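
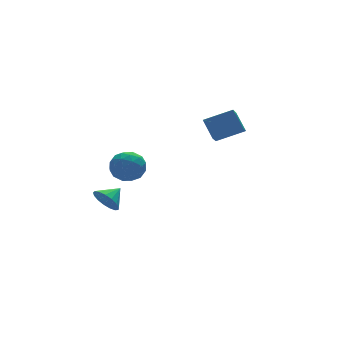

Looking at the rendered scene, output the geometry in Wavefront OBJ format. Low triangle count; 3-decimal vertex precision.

v 2.423 1.091 1.185
v 2.319 2.125 2.267
v 3.185 2.103 0.292
v 3.082 3.137 1.374
v 4.098 0.483 1.926
v 3.995 1.517 3.008
v 4.861 1.495 1.033
v 4.757 2.529 2.115
v -3.764 2.631 -3.253
v -3.274 2.458 -4.096
v -2.656 3.009 -2.687
v -3.408 2.91 -4.134
v -3.625 3.299 -3.971
v -3.873 3.535 -3.643
v -4.096 3.563 -3.226
v -4.243 3.378 -2.815
v -4.28 3.022 -2.505
v -4.199 2.577 -2.366
v -4.018 2.143 -2.43
v -3.779 1.822 -2.683
v -3.537 1.686 -3.067
v -3.346 1.766 -3.493
v -3.251 2.045 -3.864
v -4.235 0.255 1.866
v -3.679 0.557 0.935
v -3.921 -1.497 1.485
v -3.365 -1.195 0.554
v -2.927 -0.976 1.567
v -3.121 0.107 1.803
v -4.479 -1.047 0.617
v -4.673 0.036 0.853
v -3.83 -0.248 0.164
v -2.871 -0.204 0.75
v -4.729 -0.736 1.67
v -3.77 -0.692 2.256
v -3.984 0.56 1.434
v -3.616 -1.5 0.986
v -3.358 -1.371 1.581
v -3.032 -1.193 1.034
v -3.656 0.295 1.944
v -3.33 0.473 1.397
v -2.888 -0.428 1.768
v -4.27 -1.413 1.023
v -3.944 -1.235 0.476
v -4.568 0.253 1.386
v -4.242 0.431 0.839
v -4.712 -0.512 0.652
v -3.747 0.264 0.434
v -3.562 -0.765 0.209
v -4.217 -0.678 0.247
v -4.331 -0.042 0.385
v -3.183 0.29 0.778
v -2.999 -0.74 0.554
v -2.741 -0.611 1.15
v -2.855 0.026 1.288
v -3.272 -0.183 0.325
v -4.601 -0.2 1.866
v -4.417 -1.23 1.642
v -4.745 -0.966 1.132
v -4.859 -0.329 1.27
v -4.038 -0.175 2.211
v -3.853 -1.204 1.986
v -3.269 -0.898 2.035
v -3.383 -0.262 2.173
v -4.328 -0.757 2.095
f 2 4 1
f 5 2 1
f 1 4 3
f 3 5 1
f 2 8 4
f 6 2 5
f 6 8 2
f 4 8 3
f 7 5 3
f 3 8 7
f 7 6 5
f 8 6 7
f 10 9 12
f 10 12 11
f 12 9 13
f 12 13 11
f 13 9 14
f 13 14 11
f 14 9 15
f 14 15 11
f 15 9 16
f 15 16 11
f 16 9 17
f 16 17 11
f 17 9 18
f 17 18 11
f 18 9 19
f 18 19 11
f 19 9 20
f 19 20 11
f 20 9 21
f 20 21 11
f 21 9 22
f 21 22 11
f 22 9 23
f 22 23 11
f 23 9 10
f 23 10 11
f 24 61 40
f 61 35 64
f 40 64 29
f 61 64 40
f 24 40 36
f 40 29 41
f 36 41 25
f 40 41 36
f 24 36 45
f 36 25 46
f 45 46 31
f 36 46 45
f 24 45 57
f 45 31 60
f 57 60 34
f 45 60 57
f 24 57 61
f 57 34 65
f 61 65 35
f 57 65 61
f 25 41 52
f 41 29 55
f 52 55 33
f 41 55 52
f 29 64 42
f 64 35 63
f 42 63 28
f 64 63 42
f 35 65 62
f 65 34 58
f 62 58 26
f 65 58 62
f 34 60 59
f 60 31 47
f 59 47 30
f 60 47 59
f 31 46 51
f 46 25 48
f 51 48 32
f 46 48 51
f 27 53 39
f 53 33 54
f 39 54 28
f 53 54 39
f 27 39 37
f 39 28 38
f 37 38 26
f 39 38 37
f 27 37 44
f 37 26 43
f 44 43 30
f 37 43 44
f 27 44 49
f 44 30 50
f 49 50 32
f 44 50 49
f 27 49 53
f 49 32 56
f 53 56 33
f 49 56 53
f 28 54 42
f 54 33 55
f 42 55 29
f 54 55 42
f 26 38 62
f 38 28 63
f 62 63 35
f 38 63 62
f 30 43 59
f 43 26 58
f 59 58 34
f 43 58 59
f 32 50 51
f 50 30 47
f 51 47 31
f 50 47 51
f 33 56 52
f 56 32 48
f 52 48 25
f 56 48 52



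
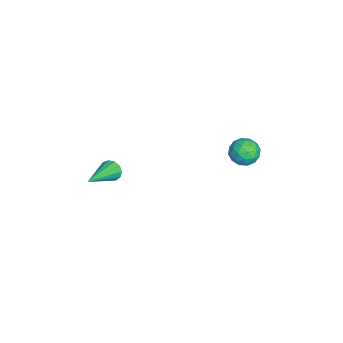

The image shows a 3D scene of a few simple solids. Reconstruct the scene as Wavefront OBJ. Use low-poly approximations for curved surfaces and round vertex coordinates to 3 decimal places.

v -2.073 2.693 -2.835
v -1.595 3.216 -3.182
v -1.085 2.224 -2.178
v -0.607 2.747 -2.525
v -1.149 2.991 -2.007
v -1.76 3.281 -2.413
v -0.92 2.159 -2.947
v -1.531 2.449 -3.353
v -0.882 2.886 -3.251
v -1.024 3.4 -2.67
v -1.656 2.04 -2.69
v -1.798 2.554 -2.109
v -1.921 2.996 -3.066
v -0.759 2.444 -2.294
v -1.078 2.588 -1.99
v -0.797 2.895 -2.194
v -2.018 3.034 -2.614
v -1.737 3.341 -2.818
v -1.475 3.209 -2.128
v -0.943 2.099 -2.542
v -0.662 2.406 -2.746
v -1.883 2.545 -3.166
v -1.602 2.852 -3.37
v -1.205 2.231 -3.232
v -1.221 3.109 -3.31
v -0.64 2.833 -2.924
v -0.824 2.488 -3.172
v -1.183 2.658 -3.411
v -1.304 3.411 -2.969
v -0.723 3.136 -2.583
v -1.042 3.279 -2.279
v -1.401 3.45 -2.517
v -0.885 3.217 -3.01
v -1.957 2.304 -2.777
v -1.376 2.029 -2.391
v -1.279 1.99 -2.843
v -1.638 2.161 -3.081
v -2.04 2.607 -2.436
v -1.459 2.331 -2.05
v -1.497 2.782 -1.949
v -1.856 2.952 -2.188
v -1.795 2.223 -2.35
v 0.33 -3.236 -2.775
v 0.648 -2.98 -3.173
v 2.05 -4.084 -1.945
v 0.63 -2.775 -2.926
v 0.517 -2.717 -2.631
v 0.344 -2.823 -2.382
v 0.167 -3.06 -2.258
v 0.042 -3.353 -2.297
v 0.008 -3.609 -2.489
v 0.076 -3.746 -2.771
v 0.225 -3.721 -3.054
v 0.407 -3.542 -3.249
v 0.565 -3.266 -3.293
f 1 38 17
f 38 12 41
f 17 41 6
f 38 41 17
f 1 17 13
f 17 6 18
f 13 18 2
f 17 18 13
f 1 13 22
f 13 2 23
f 22 23 8
f 13 23 22
f 1 22 34
f 22 8 37
f 34 37 11
f 22 37 34
f 1 34 38
f 34 11 42
f 38 42 12
f 34 42 38
f 2 18 29
f 18 6 32
f 29 32 10
f 18 32 29
f 6 41 19
f 41 12 40
f 19 40 5
f 41 40 19
f 12 42 39
f 42 11 35
f 39 35 3
f 42 35 39
f 11 37 36
f 37 8 24
f 36 24 7
f 37 24 36
f 8 23 28
f 23 2 25
f 28 25 9
f 23 25 28
f 4 30 16
f 30 10 31
f 16 31 5
f 30 31 16
f 4 16 14
f 16 5 15
f 14 15 3
f 16 15 14
f 4 14 21
f 14 3 20
f 21 20 7
f 14 20 21
f 4 21 26
f 21 7 27
f 26 27 9
f 21 27 26
f 4 26 30
f 26 9 33
f 30 33 10
f 26 33 30
f 5 31 19
f 31 10 32
f 19 32 6
f 31 32 19
f 3 15 39
f 15 5 40
f 39 40 12
f 15 40 39
f 7 20 36
f 20 3 35
f 36 35 11
f 20 35 36
f 9 27 28
f 27 7 24
f 28 24 8
f 27 24 28
f 10 33 29
f 33 9 25
f 29 25 2
f 33 25 29
f 44 43 46
f 44 46 45
f 46 43 47
f 46 47 45
f 47 43 48
f 47 48 45
f 48 43 49
f 48 49 45
f 49 43 50
f 49 50 45
f 50 43 51
f 50 51 45
f 51 43 52
f 51 52 45
f 52 43 53
f 52 53 45
f 53 43 54
f 53 54 45
f 54 43 55
f 54 55 45
f 55 43 44
f 55 44 45



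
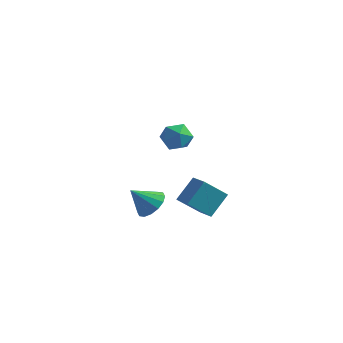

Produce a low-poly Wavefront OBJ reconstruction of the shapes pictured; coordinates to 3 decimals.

v -2.014 -1.879 -2.224
v -1.419 -2.459 -2.003
v -2.846 -2.341 -1.196
v -1.322 -2.098 -1.762
v -1.411 -1.678 -1.645
v -1.661 -1.311 -1.682
v -2.006 -1.097 -1.865
v -2.353 -1.092 -2.144
v -2.609 -1.298 -2.444
v -2.706 -1.66 -2.685
v -2.618 -2.08 -2.802
v -2.368 -2.446 -2.765
v -2.023 -2.66 -2.582
v -1.676 -2.665 -2.303
v -0.418 -1.376 -2.112
v 0.012 -0.367 -1.118
v -1.247 -0.687 -2.452
v -0.816 0.322 -1.459
v 0.516 -0.762 -3.141
v 0.947 0.247 -2.148
v -0.312 -0.073 -3.482
v 0.118 0.936 -2.488
v -1.015 -3.234 3.349
v -0.577 -2.682 2.929
v 0.077 -3.598 4.011
v 0.515 -3.046 3.591
v -0.042 -2.796 4.139
v -0.717 -2.572 3.73
v 0.217 -3.708 3.21
v -0.458 -3.484 2.801
v 0.185 -2.975 2.844
v 0.024 -2.412 3.418
v -0.524 -3.868 3.522
v -0.685 -3.305 4.096
f 2 1 4
f 2 4 3
f 4 1 5
f 4 5 3
f 5 1 6
f 5 6 3
f 6 1 7
f 6 7 3
f 7 1 8
f 7 8 3
f 8 1 9
f 8 9 3
f 9 1 10
f 9 10 3
f 10 1 11
f 10 11 3
f 11 1 12
f 11 12 3
f 12 1 13
f 12 13 3
f 13 1 14
f 13 14 3
f 14 1 2
f 14 2 3
f 16 18 15
f 19 16 15
f 15 18 17
f 17 19 15
f 16 22 18
f 20 16 19
f 20 22 16
f 18 22 17
f 21 19 17
f 17 22 21
f 21 20 19
f 22 20 21
f 23 34 28
f 23 28 24
f 23 24 30
f 23 30 33
f 23 33 34
f 24 28 32
f 28 34 27
f 34 33 25
f 33 30 29
f 30 24 31
f 26 32 27
f 26 27 25
f 26 25 29
f 26 29 31
f 26 31 32
f 27 32 28
f 25 27 34
f 29 25 33
f 31 29 30
f 32 31 24



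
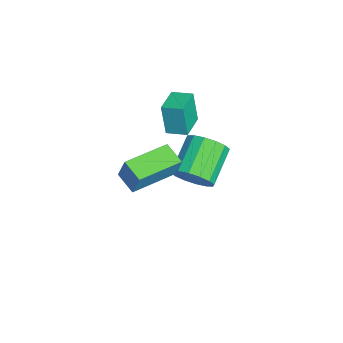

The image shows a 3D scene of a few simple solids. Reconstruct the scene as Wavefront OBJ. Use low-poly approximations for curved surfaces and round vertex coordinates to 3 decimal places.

v 0.267 -1.486 -0.771
v 0.866 -0.806 -0.374
v -0.628 -0.053 0.589
v -1.227 -0.734 0.191
v 0.694 -0.594 -0.807
v -0.8 0.159 0.155
v 0.407 -0.621 -1.231
v -1.087 0.132 -0.269
v 0.082 -0.88 -1.532
v -1.411 -0.127 -0.569
v -0.192 -1.302 -1.629
v -1.686 -0.549 -0.666
v -0.344 -1.773 -1.496
v -1.838 -1.02 -0.533
v -0.332 -2.167 -1.169
v -1.826 -1.414 -0.206
v -0.16 -2.379 -0.735
v -1.654 -1.626 0.227
v 0.127 -2.352 -0.311
v -1.367 -1.599 0.651
v 0.451 -2.093 -0.011
v -1.042 -1.34 0.952
v 0.726 -1.671 0.086
v -0.768 -0.918 1.049
v 0.878 -1.2 -0.047
v -0.616 -0.447 0.916
v -1.415 -2.069 1.885
v -1.628 -2.257 3.409
v -1.07 -1.187 2.042
v -1.283 -1.375 3.566
v -0.197 -2.565 1.994
v -0.41 -2.753 3.518
v 0.148 -1.683 2.151
v -0.065 -1.871 3.675
v 3.865 -4.633 3.333
v 4.191 -4.369 4.457
v 2.714 -2.926 3.265
v 3.04 -2.662 4.389
v 4.68 -4.098 2.971
v 5.006 -3.834 4.095
v 3.529 -2.391 2.903
v 3.855 -2.127 4.027
f 2 1 5
f 2 5 3
f 3 5 6
f 3 6 4
f 5 1 7
f 5 7 6
f 6 7 8
f 6 8 4
f 7 1 9
f 7 9 8
f 8 9 10
f 8 10 4
f 9 1 11
f 9 11 10
f 10 11 12
f 10 12 4
f 11 1 13
f 11 13 12
f 12 13 14
f 12 14 4
f 13 1 15
f 13 15 14
f 14 15 16
f 14 16 4
f 15 1 17
f 15 17 16
f 16 17 18
f 16 18 4
f 17 1 19
f 17 19 18
f 18 19 20
f 18 20 4
f 19 1 21
f 19 21 20
f 20 21 22
f 20 22 4
f 21 1 23
f 21 23 22
f 22 23 24
f 22 24 4
f 23 1 25
f 23 25 24
f 24 25 26
f 24 26 4
f 25 1 2
f 25 2 26
f 26 2 3
f 26 3 4
f 28 30 27
f 31 28 27
f 27 30 29
f 29 31 27
f 28 34 30
f 32 28 31
f 32 34 28
f 30 34 29
f 33 31 29
f 29 34 33
f 33 32 31
f 34 32 33
f 36 38 35
f 39 36 35
f 35 38 37
f 37 39 35
f 36 42 38
f 40 36 39
f 40 42 36
f 38 42 37
f 41 39 37
f 37 42 41
f 41 40 39
f 42 40 41



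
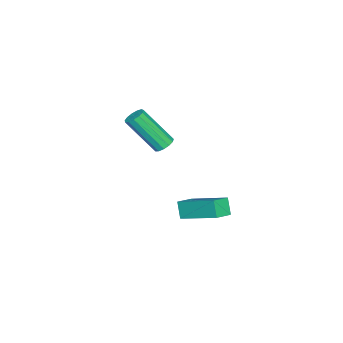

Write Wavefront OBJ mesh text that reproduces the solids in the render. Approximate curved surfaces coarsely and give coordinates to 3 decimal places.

v 2.646 -0.211 3.605
v 3.04 1.507 4.461
v 1.905 0.077 3.367
v 2.299 1.796 4.223
v 2.981 0.064 2.897
v 3.375 1.783 3.753
v 2.24 0.353 2.659
v 2.634 2.071 3.515
v -2.508 -3.115 2.935
v -2.008 -3.14 2.838
v -1.752 -4.43 4.488
v -2.252 -4.405 4.585
v -2.045 -2.918 3.017
v -1.788 -4.208 4.667
v -2.229 -2.759 3.17
v -1.972 -4.049 4.82
v -2.501 -2.713 3.248
v -2.245 -4.003 4.898
v -2.776 -2.794 3.227
v -2.519 -4.084 4.877
v -2.966 -2.978 3.114
v -2.709 -4.267 4.764
v -3.01 -3.205 2.943
v -2.754 -4.494 4.593
v -2.895 -3.403 2.77
v -2.639 -4.693 4.42
v -2.658 -3.51 2.649
v -2.401 -4.8 4.299
v -2.373 -3.492 2.619
v -2.116 -4.782 4.269
v -2.13 -3.354 2.689
v -1.874 -4.644 4.34
f 2 4 1
f 5 2 1
f 1 4 3
f 3 5 1
f 2 8 4
f 6 2 5
f 6 8 2
f 4 8 3
f 7 5 3
f 3 8 7
f 7 6 5
f 8 6 7
f 10 9 13
f 10 13 11
f 11 13 14
f 11 14 12
f 13 9 15
f 13 15 14
f 14 15 16
f 14 16 12
f 15 9 17
f 15 17 16
f 16 17 18
f 16 18 12
f 17 9 19
f 17 19 18
f 18 19 20
f 18 20 12
f 19 9 21
f 19 21 20
f 20 21 22
f 20 22 12
f 21 9 23
f 21 23 22
f 22 23 24
f 22 24 12
f 23 9 25
f 23 25 24
f 24 25 26
f 24 26 12
f 25 9 27
f 25 27 26
f 26 27 28
f 26 28 12
f 27 9 29
f 27 29 28
f 28 29 30
f 28 30 12
f 29 9 31
f 29 31 30
f 30 31 32
f 30 32 12
f 31 9 10
f 31 10 32
f 32 10 11
f 32 11 12



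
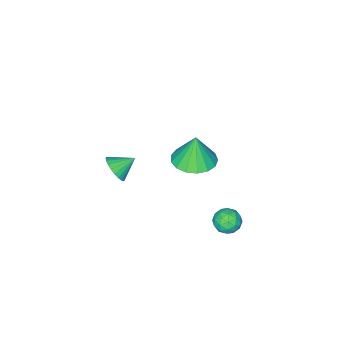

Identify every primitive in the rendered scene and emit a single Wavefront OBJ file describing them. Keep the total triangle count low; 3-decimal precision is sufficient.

v -3.43 0.308 -1.278
v -2.454 0.245 -1.211
v -3.53 0.292 0.158
v -2.537 0.707 -1.212
v -2.825 1.077 -1.228
v -3.251 1.271 -1.256
v -3.718 1.244 -1.288
v -4.119 1.003 -1.319
v -4.362 0.602 -1.34
v -4.392 0.134 -1.347
v -4.201 -0.294 -1.339
v -3.833 -0.585 -1.316
v -3.373 -0.671 -1.285
v -2.926 -0.533 -1.252
v -2.595 -0.202 -1.225
v -2.267 -3.257 -3.811
v -1.883 -3.278 -3.214
v -3.053 -2.843 -3.289
v -1.816 -3.028 -3.312
v -1.818 -2.812 -3.486
v -1.889 -2.664 -3.71
v -2.017 -2.607 -3.948
v -2.183 -2.648 -4.166
v -2.361 -2.782 -4.33
v -2.526 -2.988 -4.415
v -2.651 -3.235 -4.407
v -2.718 -3.485 -4.309
v -2.715 -3.701 -4.135
v -2.645 -3.849 -3.912
v -2.517 -3.907 -3.673
v -2.351 -3.865 -3.455
v -2.172 -3.731 -3.291
v -2.008 -3.525 -3.207
v -3.093 2.919 -4.207
v -2.602 2.651 -3.87
v -3.778 2.289 -3.71
v -3.287 2.021 -3.373
v -3.462 2.639 -3.259
v -3.039 3.028 -3.566
v -3.341 1.912 -4.014
v -2.918 2.301 -4.321
v -2.756 2.029 -3.751
v -2.831 2.478 -3.285
v -3.549 2.462 -4.295
v -3.624 2.911 -3.829
v -2.787 2.84 -4.082
v -3.593 2.1 -3.498
v -3.695 2.463 -3.431
v -3.407 2.305 -3.233
v -3.044 3.062 -3.903
v -2.756 2.904 -3.706
v -3.261 2.897 -3.346
v -3.624 2.036 -3.874
v -3.336 1.878 -3.677
v -2.973 2.635 -4.347
v -2.685 2.477 -4.149
v -3.119 2.043 -4.234
v -2.59 2.317 -3.814
v -2.992 1.947 -3.522
v -3.024 1.883 -3.899
v -2.775 2.111 -4.079
v -2.634 2.581 -3.54
v -3.036 2.211 -3.248
v -3.139 2.574 -3.181
v -2.89 2.803 -3.361
v -2.724 2.215 -3.47
v -3.344 2.729 -4.332
v -3.746 2.359 -4.04
v -3.49 2.137 -4.219
v -3.241 2.366 -4.399
v -3.388 2.993 -4.058
v -3.79 2.623 -3.766
v -3.605 2.829 -3.501
v -3.356 3.057 -3.681
v -3.656 2.725 -4.11
f 2 1 4
f 2 4 3
f 4 1 5
f 4 5 3
f 5 1 6
f 5 6 3
f 6 1 7
f 6 7 3
f 7 1 8
f 7 8 3
f 8 1 9
f 8 9 3
f 9 1 10
f 9 10 3
f 10 1 11
f 10 11 3
f 11 1 12
f 11 12 3
f 12 1 13
f 12 13 3
f 13 1 14
f 13 14 3
f 14 1 15
f 14 15 3
f 15 1 2
f 15 2 3
f 17 16 19
f 17 19 18
f 19 16 20
f 19 20 18
f 20 16 21
f 20 21 18
f 21 16 22
f 21 22 18
f 22 16 23
f 22 23 18
f 23 16 24
f 23 24 18
f 24 16 25
f 24 25 18
f 25 16 26
f 25 26 18
f 26 16 27
f 26 27 18
f 27 16 28
f 27 28 18
f 28 16 29
f 28 29 18
f 29 16 30
f 29 30 18
f 30 16 31
f 30 31 18
f 31 16 32
f 31 32 18
f 32 16 33
f 32 33 18
f 33 16 17
f 33 17 18
f 34 71 50
f 71 45 74
f 50 74 39
f 71 74 50
f 34 50 46
f 50 39 51
f 46 51 35
f 50 51 46
f 34 46 55
f 46 35 56
f 55 56 41
f 46 56 55
f 34 55 67
f 55 41 70
f 67 70 44
f 55 70 67
f 34 67 71
f 67 44 75
f 71 75 45
f 67 75 71
f 35 51 62
f 51 39 65
f 62 65 43
f 51 65 62
f 39 74 52
f 74 45 73
f 52 73 38
f 74 73 52
f 45 75 72
f 75 44 68
f 72 68 36
f 75 68 72
f 44 70 69
f 70 41 57
f 69 57 40
f 70 57 69
f 41 56 61
f 56 35 58
f 61 58 42
f 56 58 61
f 37 63 49
f 63 43 64
f 49 64 38
f 63 64 49
f 37 49 47
f 49 38 48
f 47 48 36
f 49 48 47
f 37 47 54
f 47 36 53
f 54 53 40
f 47 53 54
f 37 54 59
f 54 40 60
f 59 60 42
f 54 60 59
f 37 59 63
f 59 42 66
f 63 66 43
f 59 66 63
f 38 64 52
f 64 43 65
f 52 65 39
f 64 65 52
f 36 48 72
f 48 38 73
f 72 73 45
f 48 73 72
f 40 53 69
f 53 36 68
f 69 68 44
f 53 68 69
f 42 60 61
f 60 40 57
f 61 57 41
f 60 57 61
f 43 66 62
f 66 42 58
f 62 58 35
f 66 58 62



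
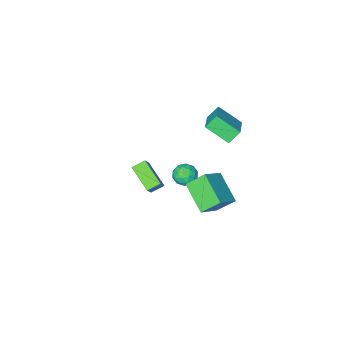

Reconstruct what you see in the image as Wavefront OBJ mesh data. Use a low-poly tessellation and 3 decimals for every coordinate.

v -3.082 -1.358 -2.061
v -4.03 -0.737 -1.094
v -2.912 0.534 -3.11
v -3.861 1.155 -2.143
v -1.639 -0.875 -0.957
v -2.588 -0.254 0.01
v -1.47 1.017 -2.006
v -2.418 1.638 -1.039
v -4.567 -0.555 2.713
v -3.726 -1.777 3.698
v -5.282 -0.435 3.473
v -4.441 -1.657 4.457
v -3.499 0.817 3.503
v -2.658 -0.405 4.487
v -4.214 0.937 4.262
v -3.373 -0.285 5.247
v -3.73 -3.144 -3.759
v -2.963 -3.472 -3.929
v -4.277 -4.408 -3.791
v -3.51 -4.736 -3.961
v -3.669 -4.4 -3.195
v -3.331 -3.619 -3.175
v -3.909 -4.261 -4.545
v -3.571 -3.48 -4.525
v -3.073 -4.163 -4.415
v -2.925 -4.248 -3.58
v -4.315 -3.632 -4.14
v -4.167 -3.717 -3.305
v -3.298 -3.197 -3.841
v -3.942 -4.683 -3.879
v -4.035 -4.485 -3.429
v -3.584 -4.678 -3.529
v -3.515 -3.283 -3.398
v -3.064 -3.476 -3.498
v -3.479 -4.021 -3.067
v -4.176 -4.404 -4.222
v -3.725 -4.597 -4.322
v -3.656 -3.202 -4.191
v -3.205 -3.395 -4.291
v -3.761 -3.859 -4.653
v -2.912 -3.796 -4.227
v -3.234 -4.539 -4.246
v -3.469 -4.26 -4.589
v -3.27 -3.801 -4.577
v -2.825 -3.846 -3.736
v -3.147 -4.589 -3.755
v -3.24 -4.391 -3.305
v -3.042 -3.932 -3.293
v -2.89 -4.252 -4.022
v -4.093 -3.291 -3.965
v -4.415 -4.034 -3.984
v -4.198 -3.948 -4.427
v -4 -3.489 -4.415
v -4.006 -3.341 -3.474
v -4.328 -4.084 -3.493
v -3.97 -4.079 -3.143
v -3.771 -3.62 -3.131
v -4.35 -3.628 -3.698
v 0.988 0.904 1.987
v 1.026 -0.669 2.84
v 1.647 1.543 3.135
v 1.685 -0.031 3.988
v 1.775 0.731 1.632
v 1.813 -0.843 2.485
v 2.434 1.369 2.78
v 2.472 -0.204 3.633
f 2 4 1
f 5 2 1
f 1 4 3
f 3 5 1
f 2 8 4
f 6 2 5
f 6 8 2
f 4 8 3
f 7 5 3
f 3 8 7
f 7 6 5
f 8 6 7
f 10 12 9
f 13 10 9
f 9 12 11
f 11 13 9
f 10 16 12
f 14 10 13
f 14 16 10
f 12 16 11
f 15 13 11
f 11 16 15
f 15 14 13
f 16 14 15
f 17 54 33
f 54 28 57
f 33 57 22
f 54 57 33
f 17 33 29
f 33 22 34
f 29 34 18
f 33 34 29
f 17 29 38
f 29 18 39
f 38 39 24
f 29 39 38
f 17 38 50
f 38 24 53
f 50 53 27
f 38 53 50
f 17 50 54
f 50 27 58
f 54 58 28
f 50 58 54
f 18 34 45
f 34 22 48
f 45 48 26
f 34 48 45
f 22 57 35
f 57 28 56
f 35 56 21
f 57 56 35
f 28 58 55
f 58 27 51
f 55 51 19
f 58 51 55
f 27 53 52
f 53 24 40
f 52 40 23
f 53 40 52
f 24 39 44
f 39 18 41
f 44 41 25
f 39 41 44
f 20 46 32
f 46 26 47
f 32 47 21
f 46 47 32
f 20 32 30
f 32 21 31
f 30 31 19
f 32 31 30
f 20 30 37
f 30 19 36
f 37 36 23
f 30 36 37
f 20 37 42
f 37 23 43
f 42 43 25
f 37 43 42
f 20 42 46
f 42 25 49
f 46 49 26
f 42 49 46
f 21 47 35
f 47 26 48
f 35 48 22
f 47 48 35
f 19 31 55
f 31 21 56
f 55 56 28
f 31 56 55
f 23 36 52
f 36 19 51
f 52 51 27
f 36 51 52
f 25 43 44
f 43 23 40
f 44 40 24
f 43 40 44
f 26 49 45
f 49 25 41
f 45 41 18
f 49 41 45
f 60 62 59
f 63 60 59
f 59 62 61
f 61 63 59
f 60 66 62
f 64 60 63
f 64 66 60
f 62 66 61
f 65 63 61
f 61 66 65
f 65 64 63
f 66 64 65



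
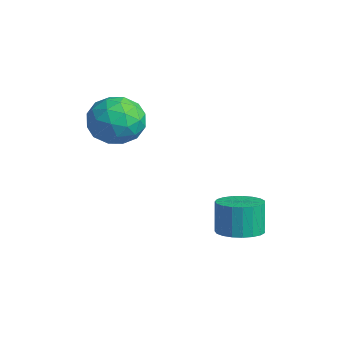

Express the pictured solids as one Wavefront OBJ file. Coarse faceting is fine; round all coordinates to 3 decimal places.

v 3.813 1.651 -3.167
v 4.366 2.295 -3.112
v 4.059 2.453 -1.859
v 3.507 1.809 -1.913
v 4.068 2.461 -3.206
v 3.761 2.619 -1.953
v 3.726 2.487 -3.293
v 3.419 2.645 -2.04
v 3.4 2.369 -3.358
v 3.093 2.526 -2.105
v 3.145 2.126 -3.39
v 2.838 2.284 -2.137
v 3.005 1.801 -3.383
v 2.698 1.959 -2.13
v 3.006 1.451 -3.339
v 2.699 1.608 -2.086
v 3.146 1.135 -3.265
v 2.839 1.292 -2.012
v 3.401 0.908 -3.174
v 3.094 1.065 -1.921
v 3.728 0.81 -3.082
v 3.421 0.967 -1.829
v 4.069 0.857 -3.004
v 3.762 1.015 -1.751
v 4.367 1.042 -2.955
v 4.06 1.199 -1.701
v 4.568 1.332 -2.942
v 4.261 1.489 -1.688
v 4.639 1.677 -2.968
v 4.332 1.834 -1.714
v 4.568 2.018 -3.028
v 4.261 2.175 -1.775
v -0.649 -1.221 1.063
v -0.189 -0.663 1.883
v 0.929 -1.897 0.637
v 1.389 -1.339 1.457
v 0.712 -2.171 1.674
v -0.263 -1.752 1.937
v 1.003 -0.808 0.583
v 0.028 -0.389 0.846
v 0.832 -0.407 1.587
v 0.653 -1.25 2.26
v 0.087 -1.31 0.26
v -0.092 -2.153 0.933
v -0.558 -0.882 1.51
v 1.298 -1.678 1.01
v 0.9 -2.166 1.137
v 1.17 -1.838 1.619
v -0.601 -1.523 1.542
v -0.331 -1.195 2.024
v 0.199 -2.081 1.901
v 1.071 -1.365 0.496
v 1.341 -1.037 0.978
v -0.43 -0.722 0.901
v -0.16 -0.394 1.383
v 0.541 -0.479 0.619
v 0.313 -0.404 1.818
v 1.241 -0.802 1.568
v 1.014 -0.49 1.054
v 0.44 -0.244 1.209
v 0.208 -0.899 2.214
v 1.135 -1.297 1.964
v 0.737 -1.786 2.091
v 0.164 -1.54 2.246
v 0.808 -0.749 2.04
v -0.395 -1.263 0.556
v 0.532 -1.661 0.306
v 0.576 -1.02 0.274
v 0.003 -0.774 0.429
v -0.501 -1.758 0.952
v 0.427 -2.156 0.702
v 0.3 -2.316 1.311
v -0.274 -2.07 1.466
v -0.068 -1.811 0.48
f 2 1 5
f 2 5 3
f 3 5 6
f 3 6 4
f 5 1 7
f 5 7 6
f 6 7 8
f 6 8 4
f 7 1 9
f 7 9 8
f 8 9 10
f 8 10 4
f 9 1 11
f 9 11 10
f 10 11 12
f 10 12 4
f 11 1 13
f 11 13 12
f 12 13 14
f 12 14 4
f 13 1 15
f 13 15 14
f 14 15 16
f 14 16 4
f 15 1 17
f 15 17 16
f 16 17 18
f 16 18 4
f 17 1 19
f 17 19 18
f 18 19 20
f 18 20 4
f 19 1 21
f 19 21 20
f 20 21 22
f 20 22 4
f 21 1 23
f 21 23 22
f 22 23 24
f 22 24 4
f 23 1 25
f 23 25 24
f 24 25 26
f 24 26 4
f 25 1 27
f 25 27 26
f 26 27 28
f 26 28 4
f 27 1 29
f 27 29 28
f 28 29 30
f 28 30 4
f 29 1 31
f 29 31 30
f 30 31 32
f 30 32 4
f 31 1 2
f 31 2 32
f 32 2 3
f 32 3 4
f 33 70 49
f 70 44 73
f 49 73 38
f 70 73 49
f 33 49 45
f 49 38 50
f 45 50 34
f 49 50 45
f 33 45 54
f 45 34 55
f 54 55 40
f 45 55 54
f 33 54 66
f 54 40 69
f 66 69 43
f 54 69 66
f 33 66 70
f 66 43 74
f 70 74 44
f 66 74 70
f 34 50 61
f 50 38 64
f 61 64 42
f 50 64 61
f 38 73 51
f 73 44 72
f 51 72 37
f 73 72 51
f 44 74 71
f 74 43 67
f 71 67 35
f 74 67 71
f 43 69 68
f 69 40 56
f 68 56 39
f 69 56 68
f 40 55 60
f 55 34 57
f 60 57 41
f 55 57 60
f 36 62 48
f 62 42 63
f 48 63 37
f 62 63 48
f 36 48 46
f 48 37 47
f 46 47 35
f 48 47 46
f 36 46 53
f 46 35 52
f 53 52 39
f 46 52 53
f 36 53 58
f 53 39 59
f 58 59 41
f 53 59 58
f 36 58 62
f 58 41 65
f 62 65 42
f 58 65 62
f 37 63 51
f 63 42 64
f 51 64 38
f 63 64 51
f 35 47 71
f 47 37 72
f 71 72 44
f 47 72 71
f 39 52 68
f 52 35 67
f 68 67 43
f 52 67 68
f 41 59 60
f 59 39 56
f 60 56 40
f 59 56 60
f 42 65 61
f 65 41 57
f 61 57 34
f 65 57 61



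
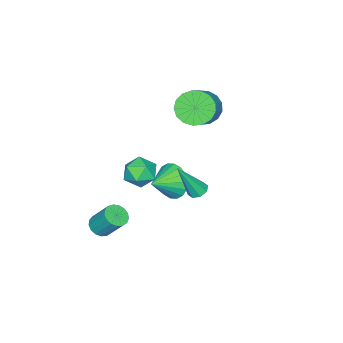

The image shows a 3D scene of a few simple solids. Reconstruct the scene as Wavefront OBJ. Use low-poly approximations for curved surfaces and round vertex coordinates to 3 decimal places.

v -3.636 -1.545 2.03
v -2.972 -2.196 1.501
v -1.54 -1.647 2.622
v -2.204 -0.995 3.15
v -2.941 -1.754 1.244
v -1.509 -1.205 2.365
v -3.069 -1.265 1.167
v -1.636 -0.715 2.288
v -3.327 -0.839 1.288
v -1.894 -0.289 2.408
v -3.655 -0.575 1.578
v -2.223 -0.025 2.699
v -3.98 -0.533 1.972
v -2.547 0.017 3.093
v -4.225 -0.723 2.38
v -2.793 -0.173 3.5
v -4.336 -1.101 2.707
v -2.904 -0.552 3.827
v -4.286 -1.581 2.879
v -2.854 -1.032 3.999
v -4.088 -2.053 2.856
v -2.655 -1.503 3.977
v -3.786 -2.408 2.644
v -2.353 -1.858 3.765
v -3.449 -2.565 2.291
v -2.017 -2.016 3.412
v -3.156 -2.489 1.879
v -1.723 -1.939 3
v 2.599 -3.368 -3.918
v 3.136 -3.71 -3.651
v 3.117 -2.714 -2.336
v 2.581 -2.372 -2.602
v 3.276 -3.471 -3.83
v 3.257 -2.475 -2.515
v 3.261 -3.208 -4.029
v 3.243 -2.212 -2.714
v 3.095 -2.982 -4.203
v 3.076 -1.986 -2.888
v 2.815 -2.844 -4.311
v 2.796 -1.848 -2.996
v 2.485 -2.826 -4.33
v 2.467 -1.83 -3.014
v 2.182 -2.933 -4.253
v 2.164 -1.937 -2.938
v 1.975 -3.139 -4.1
v 1.956 -2.143 -2.785
v 1.91 -3.397 -3.905
v 1.892 -2.401 -2.59
v 2.003 -3.649 -3.713
v 1.985 -2.653 -2.398
v 2.233 -3.837 -3.568
v 2.215 -2.841 -2.253
v 2.547 -3.917 -3.503
v 2.528 -2.921 -2.187
v 2.873 -3.871 -3.533
v 2.854 -2.875 -2.217
v 1.344 1.631 0.469
v 1.863 1.676 0.265
v 2.156 0.969 2.391
v 1.726 2.039 0.447
v 1.365 2.163 0.643
v 0.992 1.975 0.736
v 0.824 1.586 0.673
v 0.961 1.223 0.49
v 1.322 1.099 0.295
v 1.695 1.287 0.201
v 2.752 0.095 1.527
v 3.531 -0.417 1.692
v 1.909 -1.183 1.548
v 2.688 -1.695 1.713
v 2.353 -1.112 2.38
v 2.874 -0.323 2.367
v 2.566 -1.277 0.873
v 3.087 -0.488 0.86
v 3.416 -1.265 1.288
v 3.284 -1.163 2.22
v 2.156 -0.437 1.02
v 2.024 -0.335 1.952
v -0.137 -0.922 -1.109
v 0.315 -0.319 -1.882
v 1.197 -1.258 -0.591
v 0.255 -0.005 -1.523
v 0.117 0.127 -1.082
v -0.072 0.052 -0.646
v -0.273 -0.217 -0.302
v -0.447 -0.625 -0.118
v -0.56 -1.092 -0.13
v -0.589 -1.526 -0.336
v -0.529 -1.839 -0.695
v -0.391 -1.972 -1.136
v -0.203 -1.896 -1.571
v -0.002 -1.627 -1.916
v 0.173 -1.219 -2.1
v 0.286 -0.752 -2.088
f 2 1 5
f 2 5 3
f 3 5 6
f 3 6 4
f 5 1 7
f 5 7 6
f 6 7 8
f 6 8 4
f 7 1 9
f 7 9 8
f 8 9 10
f 8 10 4
f 9 1 11
f 9 11 10
f 10 11 12
f 10 12 4
f 11 1 13
f 11 13 12
f 12 13 14
f 12 14 4
f 13 1 15
f 13 15 14
f 14 15 16
f 14 16 4
f 15 1 17
f 15 17 16
f 16 17 18
f 16 18 4
f 17 1 19
f 17 19 18
f 18 19 20
f 18 20 4
f 19 1 21
f 19 21 20
f 20 21 22
f 20 22 4
f 21 1 23
f 21 23 22
f 22 23 24
f 22 24 4
f 23 1 25
f 23 25 24
f 24 25 26
f 24 26 4
f 25 1 27
f 25 27 26
f 26 27 28
f 26 28 4
f 27 1 2
f 27 2 28
f 28 2 3
f 28 3 4
f 30 29 33
f 30 33 31
f 31 33 34
f 31 34 32
f 33 29 35
f 33 35 34
f 34 35 36
f 34 36 32
f 35 29 37
f 35 37 36
f 36 37 38
f 36 38 32
f 37 29 39
f 37 39 38
f 38 39 40
f 38 40 32
f 39 29 41
f 39 41 40
f 40 41 42
f 40 42 32
f 41 29 43
f 41 43 42
f 42 43 44
f 42 44 32
f 43 29 45
f 43 45 44
f 44 45 46
f 44 46 32
f 45 29 47
f 45 47 46
f 46 47 48
f 46 48 32
f 47 29 49
f 47 49 48
f 48 49 50
f 48 50 32
f 49 29 51
f 49 51 50
f 50 51 52
f 50 52 32
f 51 29 53
f 51 53 52
f 52 53 54
f 52 54 32
f 53 29 55
f 53 55 54
f 54 55 56
f 54 56 32
f 55 29 30
f 55 30 56
f 56 30 31
f 56 31 32
f 58 57 60
f 58 60 59
f 60 57 61
f 60 61 59
f 61 57 62
f 61 62 59
f 62 57 63
f 62 63 59
f 63 57 64
f 63 64 59
f 64 57 65
f 64 65 59
f 65 57 66
f 65 66 59
f 66 57 58
f 66 58 59
f 67 78 72
f 67 72 68
f 67 68 74
f 67 74 77
f 67 77 78
f 68 72 76
f 72 78 71
f 78 77 69
f 77 74 73
f 74 68 75
f 70 76 71
f 70 71 69
f 70 69 73
f 70 73 75
f 70 75 76
f 71 76 72
f 69 71 78
f 73 69 77
f 75 73 74
f 76 75 68
f 80 79 82
f 80 82 81
f 82 79 83
f 82 83 81
f 83 79 84
f 83 84 81
f 84 79 85
f 84 85 81
f 85 79 86
f 85 86 81
f 86 79 87
f 86 87 81
f 87 79 88
f 87 88 81
f 88 79 89
f 88 89 81
f 89 79 90
f 89 90 81
f 90 79 91
f 90 91 81
f 91 79 92
f 91 92 81
f 92 79 93
f 92 93 81
f 93 79 94
f 93 94 81
f 94 79 80
f 94 80 81



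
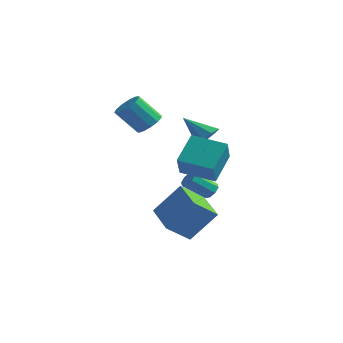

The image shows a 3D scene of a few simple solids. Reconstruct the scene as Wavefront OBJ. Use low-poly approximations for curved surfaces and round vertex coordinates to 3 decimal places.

v -1.089 1.392 1.868
v -0.578 0.742 1.942
v -1.541 0.138 3.286
v -2.051 0.788 3.212
v -0.404 1.077 2.217
v -1.367 0.474 3.561
v -0.448 1.513 2.381
v -1.41 0.91 3.725
v -0.695 1.91 2.383
v -1.658 1.307 3.727
v -1.067 2.143 2.221
v -2.03 1.539 3.565
v -1.446 2.137 1.947
v -2.408 1.533 3.291
v -1.711 1.894 1.648
v -2.674 1.291 2.992
v -1.779 1.492 1.419
v -2.742 0.889 2.763
v -1.628 1.058 1.332
v -2.59 0.455 2.676
v -1.305 0.73 1.416
v -2.268 0.127 2.76
v -0.914 0.612 1.643
v -1.876 0.009 2.987
v 1.499 3.235 -2.923
v 1.928 2.881 -2.853
v 1.049 2.011 -1.886
v 0.621 2.365 -1.957
v 1.929 3.199 -2.566
v 1.05 2.329 -1.599
v 1.678 3.538 -2.488
v 0.8 2.668 -1.521
v 1.323 3.7 -2.665
v 0.444 2.829 -1.698
v 1.071 3.589 -2.994
v 0.192 2.719 -2.027
v 1.07 3.271 -3.281
v 0.191 2.401 -2.314
v 1.32 2.932 -3.359
v 0.442 2.062 -2.392
v 1.676 2.771 -3.182
v 0.797 1.9 -2.215
v 2.571 -1.735 0.131
v 3.03 -2.766 1.335
v 2.534 -0.322 1.355
v 2.993 -1.352 2.559
v 4.367 -1.368 -0.239
v 4.826 -2.398 0.965
v 4.33 0.046 0.985
v 4.789 -0.985 2.189
v 2.165 1.699 1.417
v 2.622 1.258 1.886
v 0.815 1.521 2.563
v 2.668 1.779 2.021
v 2.478 2.263 1.873
v 2.142 2.483 1.512
v 1.816 2.337 1.106
v 1.654 1.892 0.845
v 1.731 1.357 0.852
v 2.01 0.982 1.123
v 2.362 0.943 1.531
v 1.994 -2.062 -3.63
v 3.1 -1.267 -1.98
v 0.387 -0.66 -3.229
v 1.493 0.136 -1.579
v 2.707 -0.956 -4.641
v 3.813 -0.16 -2.991
v 1.1 0.447 -4.24
v 2.206 1.242 -2.59
f 2 1 5
f 2 5 3
f 3 5 6
f 3 6 4
f 5 1 7
f 5 7 6
f 6 7 8
f 6 8 4
f 7 1 9
f 7 9 8
f 8 9 10
f 8 10 4
f 9 1 11
f 9 11 10
f 10 11 12
f 10 12 4
f 11 1 13
f 11 13 12
f 12 13 14
f 12 14 4
f 13 1 15
f 13 15 14
f 14 15 16
f 14 16 4
f 15 1 17
f 15 17 16
f 16 17 18
f 16 18 4
f 17 1 19
f 17 19 18
f 18 19 20
f 18 20 4
f 19 1 21
f 19 21 20
f 20 21 22
f 20 22 4
f 21 1 23
f 21 23 22
f 22 23 24
f 22 24 4
f 23 1 2
f 23 2 24
f 24 2 3
f 24 3 4
f 26 25 29
f 26 29 27
f 27 29 30
f 27 30 28
f 29 25 31
f 29 31 30
f 30 31 32
f 30 32 28
f 31 25 33
f 31 33 32
f 32 33 34
f 32 34 28
f 33 25 35
f 33 35 34
f 34 35 36
f 34 36 28
f 35 25 37
f 35 37 36
f 36 37 38
f 36 38 28
f 37 25 39
f 37 39 38
f 38 39 40
f 38 40 28
f 39 25 41
f 39 41 40
f 40 41 42
f 40 42 28
f 41 25 26
f 41 26 42
f 42 26 27
f 42 27 28
f 44 46 43
f 47 44 43
f 43 46 45
f 45 47 43
f 44 50 46
f 48 44 47
f 48 50 44
f 46 50 45
f 49 47 45
f 45 50 49
f 49 48 47
f 50 48 49
f 52 51 54
f 52 54 53
f 54 51 55
f 54 55 53
f 55 51 56
f 55 56 53
f 56 51 57
f 56 57 53
f 57 51 58
f 57 58 53
f 58 51 59
f 58 59 53
f 59 51 60
f 59 60 53
f 60 51 61
f 60 61 53
f 61 51 52
f 61 52 53
f 63 65 62
f 66 63 62
f 62 65 64
f 64 66 62
f 63 69 65
f 67 63 66
f 67 69 63
f 65 69 64
f 68 66 64
f 64 69 68
f 68 67 66
f 69 67 68



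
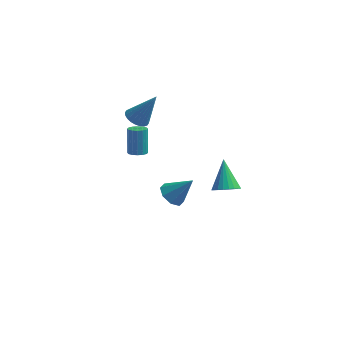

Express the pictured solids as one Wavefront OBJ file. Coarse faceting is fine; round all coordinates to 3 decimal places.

v 0.985 2.089 -4.274
v 1.339 2.645 -4.69
v 0.615 3.331 -2.926
v 1.053 2.669 -4.79
v 0.756 2.604 -4.812
v 0.494 2.461 -4.752
v 0.307 2.261 -4.619
v 0.224 2.035 -4.433
v 0.256 1.817 -4.223
v 0.399 1.64 -4.021
v 0.632 1.532 -3.857
v 0.918 1.508 -3.757
v 1.215 1.573 -3.735
v 1.476 1.716 -3.795
v 1.663 1.916 -3.928
v 1.747 2.143 -4.114
v 1.715 2.361 -4.324
v 1.571 2.537 -4.526
v -3.523 1.284 1.519
v -2.942 1.045 1.21
v -2.557 1.516 3.161
v -2.922 1.313 1.161
v -2.994 1.576 1.166
v -3.146 1.795 1.225
v -3.356 1.936 1.328
v -3.591 1.978 1.461
v -3.816 1.914 1.602
v -3.996 1.754 1.731
v -4.105 1.523 1.827
v -4.124 1.255 1.876
v -4.052 0.992 1.871
v -3.9 0.773 1.813
v -3.69 0.631 1.709
v -3.455 0.59 1.577
v -3.23 0.654 1.435
v -3.05 0.814 1.307
v -0.823 -3.295 -0.126
v -0.251 -3.232 -0.623
v 0.183 -3.165 1.046
v -0.482 -2.717 -0.483
v -0.912 -2.54 -0.133
v -1.29 -2.806 0.22
v -1.394 -3.358 0.371
v -1.164 -3.873 0.23
v -0.733 -4.05 -0.119
v -0.356 -3.784 -0.473
v -2.687 -2.414 2.049
v -2.217 -2.548 2.155
v -2.343 -1.94 3.477
v -2.813 -1.806 3.371
v -2.198 -2.313 2.049
v -2.323 -1.705 3.371
v -2.309 -2.104 1.943
v -2.434 -1.497 3.265
v -2.522 -1.979 1.865
v -2.647 -1.372 3.187
v -2.779 -1.97 1.837
v -2.904 -1.363 3.158
v -3.011 -2.08 1.865
v -3.137 -1.473 3.187
v -3.157 -2.28 1.943
v -3.283 -1.672 3.265
v -3.177 -2.515 2.049
v -3.302 -1.907 3.371
v -3.066 -2.723 2.155
v -3.191 -2.116 3.477
v -2.853 -2.848 2.233
v -2.978 -2.241 3.555
v -2.596 -2.857 2.262
v -2.721 -2.25 3.583
v -2.363 -2.747 2.233
v -2.489 -2.14 3.555
f 2 1 4
f 2 4 3
f 4 1 5
f 4 5 3
f 5 1 6
f 5 6 3
f 6 1 7
f 6 7 3
f 7 1 8
f 7 8 3
f 8 1 9
f 8 9 3
f 9 1 10
f 9 10 3
f 10 1 11
f 10 11 3
f 11 1 12
f 11 12 3
f 12 1 13
f 12 13 3
f 13 1 14
f 13 14 3
f 14 1 15
f 14 15 3
f 15 1 16
f 15 16 3
f 16 1 17
f 16 17 3
f 17 1 18
f 17 18 3
f 18 1 2
f 18 2 3
f 20 19 22
f 20 22 21
f 22 19 23
f 22 23 21
f 23 19 24
f 23 24 21
f 24 19 25
f 24 25 21
f 25 19 26
f 25 26 21
f 26 19 27
f 26 27 21
f 27 19 28
f 27 28 21
f 28 19 29
f 28 29 21
f 29 19 30
f 29 30 21
f 30 19 31
f 30 31 21
f 31 19 32
f 31 32 21
f 32 19 33
f 32 33 21
f 33 19 34
f 33 34 21
f 34 19 35
f 34 35 21
f 35 19 36
f 35 36 21
f 36 19 20
f 36 20 21
f 38 37 40
f 38 40 39
f 40 37 41
f 40 41 39
f 41 37 42
f 41 42 39
f 42 37 43
f 42 43 39
f 43 37 44
f 43 44 39
f 44 37 45
f 44 45 39
f 45 37 46
f 45 46 39
f 46 37 38
f 46 38 39
f 48 47 51
f 48 51 49
f 49 51 52
f 49 52 50
f 51 47 53
f 51 53 52
f 52 53 54
f 52 54 50
f 53 47 55
f 53 55 54
f 54 55 56
f 54 56 50
f 55 47 57
f 55 57 56
f 56 57 58
f 56 58 50
f 57 47 59
f 57 59 58
f 58 59 60
f 58 60 50
f 59 47 61
f 59 61 60
f 60 61 62
f 60 62 50
f 61 47 63
f 61 63 62
f 62 63 64
f 62 64 50
f 63 47 65
f 63 65 64
f 64 65 66
f 64 66 50
f 65 47 67
f 65 67 66
f 66 67 68
f 66 68 50
f 67 47 69
f 67 69 68
f 68 69 70
f 68 70 50
f 69 47 71
f 69 71 70
f 70 71 72
f 70 72 50
f 71 47 48
f 71 48 72
f 72 48 49
f 72 49 50



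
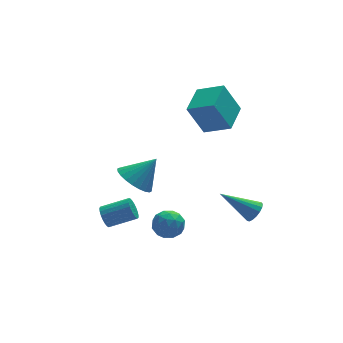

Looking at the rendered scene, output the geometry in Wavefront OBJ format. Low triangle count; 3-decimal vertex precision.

v 0.195 0.966 -4.615
v 0.739 0.871 -3.954
v -0.819 0.369 -3.866
v -0.275 0.274 -3.205
v -0.541 1.061 -3.434
v 0.085 1.43 -3.897
v -0.165 -0.19 -3.923
v 0.461 0.179 -4.386
v 0.517 0.157 -3.526
v 0.284 0.93 -3.224
v -0.364 0.31 -4.596
v -0.597 1.083 -4.294
v 0.556 0.971 -4.35
v -0.636 0.269 -3.47
v -0.793 0.732 -3.605
v -0.473 0.676 -3.216
v 0.172 1.3 -4.317
v 0.492 1.244 -3.928
v -0.261 1.356 -3.623
v -0.572 -0.004 -3.892
v -0.252 -0.06 -3.503
v 0.393 0.564 -4.604
v 0.713 0.508 -4.215
v 0.181 -0.116 -4.197
v 0.745 0.495 -3.71
v 0.149 0.144 -3.269
v 0.214 -0.129 -3.692
v 0.582 0.088 -3.964
v 0.609 0.95 -3.532
v 0.013 0.599 -3.092
v -0.144 1.062 -3.227
v 0.224 1.279 -3.499
v 0.478 0.53 -3.281
v -0.093 0.641 -4.728
v -0.689 0.29 -4.288
v -0.304 -0.039 -4.321
v 0.064 0.178 -4.593
v -0.229 1.096 -4.551
v -0.825 0.745 -4.11
v -0.662 1.152 -3.856
v -0.294 1.369 -4.128
v -0.558 0.71 -4.539
v -1.563 1.077 -0.63
v -0.796 0.924 -1.315
v -0.457 1.163 0.59
v -0.825 1.329 -1.318
v -0.966 1.695 -1.215
v -1.199 1.968 -1.024
v -1.486 2.104 -0.773
v -1.786 2.084 -0.5
v -2.052 1.911 -0.247
v -2.243 1.611 -0.052
v -2.331 1.229 0.055
v -2.302 0.824 0.057
v -2.16 0.458 -0.045
v -1.928 0.186 -0.237
v -1.64 0.049 -0.488
v -1.341 0.069 -0.761
v -1.075 0.243 -1.014
v -0.884 0.543 -1.209
v -2.804 2.048 -3.817
v -2.53 2.284 -4.333
v -1.181 1.967 -3.759
v -1.456 1.732 -3.243
v -2.546 2.495 -4.179
v -1.197 2.178 -3.604
v -2.607 2.629 -3.962
v -1.258 2.312 -3.387
v -2.702 2.662 -3.72
v -1.353 2.345 -3.146
v -2.814 2.59 -3.495
v -1.466 2.273 -2.921
v -2.926 2.424 -3.326
v -1.577 2.107 -2.751
v -3.016 2.193 -3.241
v -1.667 1.876 -2.667
v -3.069 1.937 -3.257
v -1.72 1.62 -2.682
v -3.077 1.7 -3.369
v -1.728 1.383 -2.794
v -3.038 1.524 -3.558
v -1.689 1.207 -2.984
v -2.958 1.438 -3.793
v -1.609 1.121 -3.218
v -2.852 1.458 -4.031
v -1.503 1.141 -3.457
v -2.737 1.58 -4.233
v -1.389 1.263 -3.659
v -2.635 1.783 -4.363
v -1.286 1.466 -3.788
v -2.561 2.032 -4.398
v -1.212 1.715 -3.824
v 3.509 1.961 1.357
v 2.708 2.202 3.03
v 2.417 2.816 0.711
v 1.616 3.057 2.384
v 4.484 3.403 1.616
v 3.683 3.644 3.289
v 3.392 4.258 0.97
v 2.591 4.499 2.643
v 3.992 -0.312 -3.216
v 4.254 -0.607 -2.712
v 2.448 0.352 -2.024
v 4.379 -0.328 -2.706
v 4.415 -0.044 -2.816
v 4.354 0.178 -3.018
v 4.211 0.288 -3.266
v 4.017 0.26 -3.501
v 3.818 0.102 -3.672
v 3.659 -0.151 -3.738
v 3.575 -0.441 -3.684
v 3.588 -0.701 -3.523
v 3.693 -0.872 -3.291
v 3.866 -0.915 -3.043
v 4.069 -0.819 -2.834
f 1 38 17
f 38 12 41
f 17 41 6
f 38 41 17
f 1 17 13
f 17 6 18
f 13 18 2
f 17 18 13
f 1 13 22
f 13 2 23
f 22 23 8
f 13 23 22
f 1 22 34
f 22 8 37
f 34 37 11
f 22 37 34
f 1 34 38
f 34 11 42
f 38 42 12
f 34 42 38
f 2 18 29
f 18 6 32
f 29 32 10
f 18 32 29
f 6 41 19
f 41 12 40
f 19 40 5
f 41 40 19
f 12 42 39
f 42 11 35
f 39 35 3
f 42 35 39
f 11 37 36
f 37 8 24
f 36 24 7
f 37 24 36
f 8 23 28
f 23 2 25
f 28 25 9
f 23 25 28
f 4 30 16
f 30 10 31
f 16 31 5
f 30 31 16
f 4 16 14
f 16 5 15
f 14 15 3
f 16 15 14
f 4 14 21
f 14 3 20
f 21 20 7
f 14 20 21
f 4 21 26
f 21 7 27
f 26 27 9
f 21 27 26
f 4 26 30
f 26 9 33
f 30 33 10
f 26 33 30
f 5 31 19
f 31 10 32
f 19 32 6
f 31 32 19
f 3 15 39
f 15 5 40
f 39 40 12
f 15 40 39
f 7 20 36
f 20 3 35
f 36 35 11
f 20 35 36
f 9 27 28
f 27 7 24
f 28 24 8
f 27 24 28
f 10 33 29
f 33 9 25
f 29 25 2
f 33 25 29
f 44 43 46
f 44 46 45
f 46 43 47
f 46 47 45
f 47 43 48
f 47 48 45
f 48 43 49
f 48 49 45
f 49 43 50
f 49 50 45
f 50 43 51
f 50 51 45
f 51 43 52
f 51 52 45
f 52 43 53
f 52 53 45
f 53 43 54
f 53 54 45
f 54 43 55
f 54 55 45
f 55 43 56
f 55 56 45
f 56 43 57
f 56 57 45
f 57 43 58
f 57 58 45
f 58 43 59
f 58 59 45
f 59 43 60
f 59 60 45
f 60 43 44
f 60 44 45
f 62 61 65
f 62 65 63
f 63 65 66
f 63 66 64
f 65 61 67
f 65 67 66
f 66 67 68
f 66 68 64
f 67 61 69
f 67 69 68
f 68 69 70
f 68 70 64
f 69 61 71
f 69 71 70
f 70 71 72
f 70 72 64
f 71 61 73
f 71 73 72
f 72 73 74
f 72 74 64
f 73 61 75
f 73 75 74
f 74 75 76
f 74 76 64
f 75 61 77
f 75 77 76
f 76 77 78
f 76 78 64
f 77 61 79
f 77 79 78
f 78 79 80
f 78 80 64
f 79 61 81
f 79 81 80
f 80 81 82
f 80 82 64
f 81 61 83
f 81 83 82
f 82 83 84
f 82 84 64
f 83 61 85
f 83 85 84
f 84 85 86
f 84 86 64
f 85 61 87
f 85 87 86
f 86 87 88
f 86 88 64
f 87 61 89
f 87 89 88
f 88 89 90
f 88 90 64
f 89 61 91
f 89 91 90
f 90 91 92
f 90 92 64
f 91 61 62
f 91 62 92
f 92 62 63
f 92 63 64
f 94 96 93
f 97 94 93
f 93 96 95
f 95 97 93
f 94 100 96
f 98 94 97
f 98 100 94
f 96 100 95
f 99 97 95
f 95 100 99
f 99 98 97
f 100 98 99
f 102 101 104
f 102 104 103
f 104 101 105
f 104 105 103
f 105 101 106
f 105 106 103
f 106 101 107
f 106 107 103
f 107 101 108
f 107 108 103
f 108 101 109
f 108 109 103
f 109 101 110
f 109 110 103
f 110 101 111
f 110 111 103
f 111 101 112
f 111 112 103
f 112 101 113
f 112 113 103
f 113 101 114
f 113 114 103
f 114 101 115
f 114 115 103
f 115 101 102
f 115 102 103



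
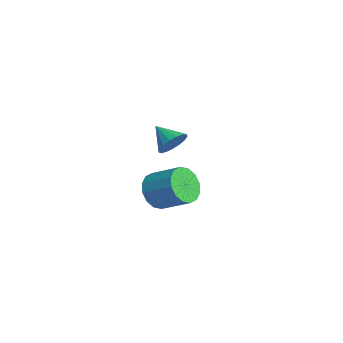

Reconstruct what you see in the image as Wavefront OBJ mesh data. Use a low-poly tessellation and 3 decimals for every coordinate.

v -3.935 0.162 -2.897
v -3.536 -0.507 -2.611
v -2.666 0.309 -1.917
v -3.065 0.978 -2.203
v -3.336 -0.407 -2.978
v -2.467 0.409 -2.284
v -3.297 -0.155 -3.324
v -2.427 0.661 -2.629
v -3.429 0.183 -3.555
v -2.559 0.998 -2.86
v -3.696 0.514 -3.61
v -2.827 1.33 -2.915
v -4.028 0.752 -3.474
v -3.158 1.568 -2.779
v -4.334 0.831 -3.183
v -3.464 1.647 -2.489
v -4.533 0.731 -2.816
v -3.664 1.547 -2.122
v -4.573 0.479 -2.471
v -3.703 1.295 -1.776
v -4.441 0.142 -2.24
v -3.571 0.957 -1.545
v -4.173 -0.19 -2.185
v -3.304 0.626 -1.49
v -3.842 -0.428 -2.321
v -2.972 0.388 -1.626
v -0.311 -0.381 1.798
v 0.043 -0.831 2.009
v -1.089 -0.759 2.302
v 0.071 -0.62 2.209
v 0.011 -0.355 2.316
v -0.123 -0.096 2.304
v -0.3 0.098 2.176
v -0.479 0.182 1.961
v -0.621 0.137 1.71
v -0.691 -0.026 1.479
v -0.674 -0.271 1.32
v -0.574 -0.541 1.272
v -0.414 -0.775 1.344
v -0.231 -0.918 1.52
v -0.066 -0.938 1.76
f 2 1 5
f 2 5 3
f 3 5 6
f 3 6 4
f 5 1 7
f 5 7 6
f 6 7 8
f 6 8 4
f 7 1 9
f 7 9 8
f 8 9 10
f 8 10 4
f 9 1 11
f 9 11 10
f 10 11 12
f 10 12 4
f 11 1 13
f 11 13 12
f 12 13 14
f 12 14 4
f 13 1 15
f 13 15 14
f 14 15 16
f 14 16 4
f 15 1 17
f 15 17 16
f 16 17 18
f 16 18 4
f 17 1 19
f 17 19 18
f 18 19 20
f 18 20 4
f 19 1 21
f 19 21 20
f 20 21 22
f 20 22 4
f 21 1 23
f 21 23 22
f 22 23 24
f 22 24 4
f 23 1 25
f 23 25 24
f 24 25 26
f 24 26 4
f 25 1 2
f 25 2 26
f 26 2 3
f 26 3 4
f 28 27 30
f 28 30 29
f 30 27 31
f 30 31 29
f 31 27 32
f 31 32 29
f 32 27 33
f 32 33 29
f 33 27 34
f 33 34 29
f 34 27 35
f 34 35 29
f 35 27 36
f 35 36 29
f 36 27 37
f 36 37 29
f 37 27 38
f 37 38 29
f 38 27 39
f 38 39 29
f 39 27 40
f 39 40 29
f 40 27 41
f 40 41 29
f 41 27 28
f 41 28 29



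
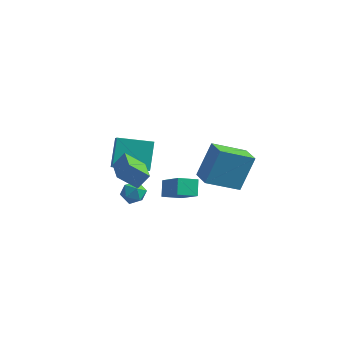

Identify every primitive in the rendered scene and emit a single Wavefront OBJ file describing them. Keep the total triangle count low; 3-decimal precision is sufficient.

v -1.317 0.352 -3.401
v -0.852 -0.113 -3.005
v -2.228 -0.487 -3.315
v -1.763 -0.952 -2.919
v -2.012 -0.298 -2.603
v -1.449 0.22 -2.656
v -1.631 -0.82 -3.664
v -1.068 -0.302 -3.717
v -1.046 -0.837 -3.167
v -1.281 -0.515 -2.512
v -1.799 -0.085 -3.808
v -2.034 0.237 -3.153
v -3.426 2.281 -4.028
v -3.541 3.69 -2.804
v -3.694 2.839 -4.695
v -3.808 4.248 -3.471
v -1.452 2.772 -4.409
v -1.566 4.181 -3.185
v -1.719 3.33 -5.076
v -1.834 4.739 -3.852
v -0.087 0.011 -3.485
v -0.244 0.803 -2.878
v 0.886 0.517 -3.894
v 0.729 1.309 -3.286
v 0.991 -0.889 -2.034
v 0.834 -0.097 -1.426
v 1.964 -0.383 -2.442
v 1.807 0.409 -1.835
v 3.813 -0.778 -0.225
v 2.162 -1.579 0.797
v 4.326 0.33 1.472
v 2.675 -0.471 2.493
v 4.465 -1.649 0.147
v 2.814 -2.45 1.168
v 4.978 -0.541 1.843
v 3.327 -1.342 2.865
v -1.398 -3.772 1.957
v -0.888 -3.301 2.648
v -1.974 -2.504 1.519
v -1.464 -2.033 2.21
v -0.376 -3.607 1.09
v 0.134 -3.136 1.781
v -0.952 -2.339 0.652
v -0.442 -1.868 1.343
f 1 12 6
f 1 6 2
f 1 2 8
f 1 8 11
f 1 11 12
f 2 6 10
f 6 12 5
f 12 11 3
f 11 8 7
f 8 2 9
f 4 10 5
f 4 5 3
f 4 3 7
f 4 7 9
f 4 9 10
f 5 10 6
f 3 5 12
f 7 3 11
f 9 7 8
f 10 9 2
f 14 16 13
f 17 14 13
f 13 16 15
f 15 17 13
f 14 20 16
f 18 14 17
f 18 20 14
f 16 20 15
f 19 17 15
f 15 20 19
f 19 18 17
f 20 18 19
f 22 24 21
f 25 22 21
f 21 24 23
f 23 25 21
f 22 28 24
f 26 22 25
f 26 28 22
f 24 28 23
f 27 25 23
f 23 28 27
f 27 26 25
f 28 26 27
f 30 32 29
f 33 30 29
f 29 32 31
f 31 33 29
f 30 36 32
f 34 30 33
f 34 36 30
f 32 36 31
f 35 33 31
f 31 36 35
f 35 34 33
f 36 34 35
f 38 40 37
f 41 38 37
f 37 40 39
f 39 41 37
f 38 44 40
f 42 38 41
f 42 44 38
f 40 44 39
f 43 41 39
f 39 44 43
f 43 42 41
f 44 42 43



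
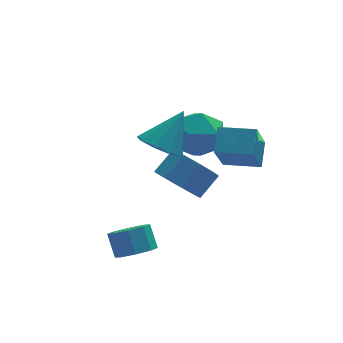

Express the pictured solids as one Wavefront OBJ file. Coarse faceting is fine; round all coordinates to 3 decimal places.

v -2.195 -1.536 2.685
v -1.63 -2.282 2.521
v -1.165 -1.064 4.095
v -1.416 -1.764 2.192
v -1.567 -1.14 2.093
v -2.012 -0.701 2.271
v -2.543 -0.653 2.643
v -2.911 -1.018 3.034
v -2.945 -1.626 3.262
v -2.628 -2.191 3.22
v -2.108 -2.451 2.927
v -1.546 -1.428 0.383
v -0.826 -2.023 -0.098
v 0.005 -1.626 0.656
v -0.714 -1.032 1.137
v -0.856 -1.375 -0.406
v -0.024 -0.978 0.347
v -1.208 -0.752 -0.345
v -0.377 -0.355 0.408
v -1.719 -0.446 0.057
v -0.888 -0.049 0.81
v -2.148 -0.599 0.611
v -1.317 -0.202 1.365
v -2.296 -1.141 1.059
v -1.465 -0.744 1.813
v -2.092 -1.817 1.191
v -1.261 -1.42 1.945
v -1.633 -2.311 0.945
v -0.802 -1.914 1.698
v -1.133 -2.392 0.436
v -0.302 -1.996 1.189
v -3.623 -3.312 -1.492
v -3.223 -3.826 -1.046
v -3.317 -3.182 -0.221
v -3.717 -2.668 -0.668
v -2.861 -3.425 -1.317
v -2.955 -2.781 -0.493
v -2.946 -2.957 -1.692
v -3.04 -2.314 -0.867
v -3.427 -2.698 -1.949
v -3.521 -2.054 -1.125
v -4.023 -2.798 -1.939
v -4.117 -2.154 -1.114
v -4.385 -3.199 -1.667
v -4.479 -2.555 -0.843
v -4.3 -3.666 -1.293
v -4.394 -3.023 -0.468
v -3.819 -3.926 -1.035
v -3.913 -3.282 -0.211
v -0.636 1.626 0.834
v 0.538 1.476 0.645
v -0.658 0.044 1.955
v 0.516 -0.106 1.766
v 0.128 0.818 2.423
v 0.141 1.796 1.73
v -0.261 -0.276 0.87
v -0.248 0.702 0.177
v 0.77 0.301 0.667
v 1.01 0.977 1.627
v -1.13 0.543 0.973
v -0.89 1.219 1.933
v -0.762 -3.337 3.387
v -0.365 -2.533 4.075
v -0.083 -2.339 1.83
v 0.315 -1.535 2.519
v 0.465 -4.025 3.481
v 0.863 -3.221 4.17
v 1.145 -3.027 1.925
v 1.542 -2.223 2.613
f 2 1 4
f 2 4 3
f 4 1 5
f 4 5 3
f 5 1 6
f 5 6 3
f 6 1 7
f 6 7 3
f 7 1 8
f 7 8 3
f 8 1 9
f 8 9 3
f 9 1 10
f 9 10 3
f 10 1 11
f 10 11 3
f 11 1 2
f 11 2 3
f 13 12 16
f 13 16 14
f 14 16 17
f 14 17 15
f 16 12 18
f 16 18 17
f 17 18 19
f 17 19 15
f 18 12 20
f 18 20 19
f 19 20 21
f 19 21 15
f 20 12 22
f 20 22 21
f 21 22 23
f 21 23 15
f 22 12 24
f 22 24 23
f 23 24 25
f 23 25 15
f 24 12 26
f 24 26 25
f 25 26 27
f 25 27 15
f 26 12 28
f 26 28 27
f 27 28 29
f 27 29 15
f 28 12 30
f 28 30 29
f 29 30 31
f 29 31 15
f 30 12 13
f 30 13 31
f 31 13 14
f 31 14 15
f 33 32 36
f 33 36 34
f 34 36 37
f 34 37 35
f 36 32 38
f 36 38 37
f 37 38 39
f 37 39 35
f 38 32 40
f 38 40 39
f 39 40 41
f 39 41 35
f 40 32 42
f 40 42 41
f 41 42 43
f 41 43 35
f 42 32 44
f 42 44 43
f 43 44 45
f 43 45 35
f 44 32 46
f 44 46 45
f 45 46 47
f 45 47 35
f 46 32 48
f 46 48 47
f 47 48 49
f 47 49 35
f 48 32 33
f 48 33 49
f 49 33 34
f 49 34 35
f 50 61 55
f 50 55 51
f 50 51 57
f 50 57 60
f 50 60 61
f 51 55 59
f 55 61 54
f 61 60 52
f 60 57 56
f 57 51 58
f 53 59 54
f 53 54 52
f 53 52 56
f 53 56 58
f 53 58 59
f 54 59 55
f 52 54 61
f 56 52 60
f 58 56 57
f 59 58 51
f 63 65 62
f 66 63 62
f 62 65 64
f 64 66 62
f 63 69 65
f 67 63 66
f 67 69 63
f 65 69 64
f 68 66 64
f 64 69 68
f 68 67 66
f 69 67 68



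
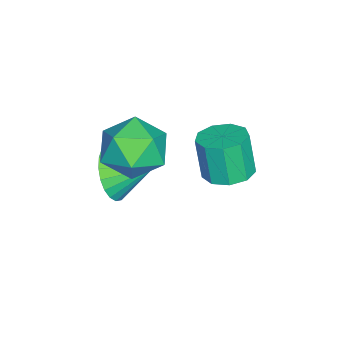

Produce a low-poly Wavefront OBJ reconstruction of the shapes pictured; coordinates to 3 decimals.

v 0.257 2.906 -1.241
v 1.023 2.592 -1.182
v 0.789 2.3 0.281
v 0.023 2.614 0.221
v 1.032 3.148 -1.069
v 0.798 2.856 0.394
v 0.678 3.591 -1.037
v 0.444 3.299 0.426
v 0.127 3.714 -1.101
v -0.106 3.422 0.362
v -0.363 3.458 -1.23
v -0.597 3.166 0.233
v -0.563 2.944 -1.365
v -0.797 2.652 0.098
v -0.38 2.412 -1.442
v -0.613 2.12 0.021
v 0.102 2.112 -1.425
v -0.132 1.819 0.038
v 0.656 2.183 -1.322
v 0.422 1.89 0.141
v -0.448 -0.996 -3.073
v 0.044 -0.593 -3.946
v -0.572 0.296 -2.547
v -0.359 -0.582 -4.067
v -0.776 -0.635 -4.037
v -1.143 -0.742 -3.86
v -1.404 -0.888 -3.563
v -1.52 -1.051 -3.192
v -1.472 -1.205 -2.802
v -1.269 -1.327 -2.454
v -0.94 -1.399 -2.2
v -0.536 -1.409 -2.079
v -0.119 -1.357 -2.109
v 0.248 -1.249 -2.286
v 0.509 -1.103 -2.583
v 0.624 -0.941 -2.954
v 0.577 -0.787 -3.344
v 0.373 -0.665 -3.692
v -0.824 -0.386 -1.004
v -0.281 0.357 -1.773
v 0.821 -0.537 0.013
v 1.364 0.206 -0.756
v 0.512 0.621 -0.022
v -0.505 0.714 -0.651
v 1.045 -0.894 -1.109
v 0.028 -0.801 -1.738
v 0.874 0.042 -1.838
v 0.545 0.979 -1.166
v -0.005 -1.159 -0.594
v -0.334 -0.222 0.078
f 2 1 5
f 2 5 3
f 3 5 6
f 3 6 4
f 5 1 7
f 5 7 6
f 6 7 8
f 6 8 4
f 7 1 9
f 7 9 8
f 8 9 10
f 8 10 4
f 9 1 11
f 9 11 10
f 10 11 12
f 10 12 4
f 11 1 13
f 11 13 12
f 12 13 14
f 12 14 4
f 13 1 15
f 13 15 14
f 14 15 16
f 14 16 4
f 15 1 17
f 15 17 16
f 16 17 18
f 16 18 4
f 17 1 19
f 17 19 18
f 18 19 20
f 18 20 4
f 19 1 2
f 19 2 20
f 20 2 3
f 20 3 4
f 22 21 24
f 22 24 23
f 24 21 25
f 24 25 23
f 25 21 26
f 25 26 23
f 26 21 27
f 26 27 23
f 27 21 28
f 27 28 23
f 28 21 29
f 28 29 23
f 29 21 30
f 29 30 23
f 30 21 31
f 30 31 23
f 31 21 32
f 31 32 23
f 32 21 33
f 32 33 23
f 33 21 34
f 33 34 23
f 34 21 35
f 34 35 23
f 35 21 36
f 35 36 23
f 36 21 37
f 36 37 23
f 37 21 38
f 37 38 23
f 38 21 22
f 38 22 23
f 39 50 44
f 39 44 40
f 39 40 46
f 39 46 49
f 39 49 50
f 40 44 48
f 44 50 43
f 50 49 41
f 49 46 45
f 46 40 47
f 42 48 43
f 42 43 41
f 42 41 45
f 42 45 47
f 42 47 48
f 43 48 44
f 41 43 50
f 45 41 49
f 47 45 46
f 48 47 40



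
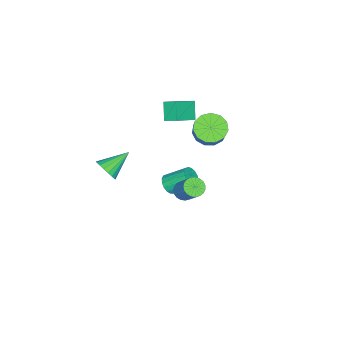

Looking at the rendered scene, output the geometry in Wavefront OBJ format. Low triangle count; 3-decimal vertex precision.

v 3.837 -4.193 3.309
v 4.283 -4.045 3.919
v 2.503 -3.487 4.111
v 4.318 -3.762 3.729
v 4.258 -3.565 3.456
v 4.115 -3.492 3.153
v 3.917 -3.557 2.881
v 3.703 -3.749 2.694
v 3.516 -4.028 2.629
v 3.392 -4.34 2.698
v 3.357 -4.623 2.888
v 3.417 -4.821 3.162
v 3.56 -4.894 3.464
v 3.758 -4.829 3.736
v 3.972 -4.637 3.923
v 4.159 -4.357 3.989
v -3.451 -1.649 1.744
v -2.642 -2.073 1.362
v -1.74 -1.535 2.674
v -2.549 -1.111 3.056
v -2.657 -1.554 1.16
v -1.756 -1.016 2.471
v -2.925 -1.064 1.143
v -2.023 -0.526 2.454
v -3.359 -0.761 1.317
v -2.458 -0.223 2.628
v -3.823 -0.739 1.626
v -2.921 -0.201 2.938
v -4.168 -1.006 1.973
v -3.267 -0.468 3.285
v -4.286 -1.478 2.248
v -3.384 -0.94 3.559
v -4.138 -2.003 2.362
v -3.237 -1.465 3.674
v -3.773 -2.417 2.28
v -2.871 -1.878 3.592
v -3.305 -2.586 2.028
v -2.403 -2.048 3.34
v -2.883 -2.458 1.686
v -1.982 -1.92 2.998
v 1.149 -0.833 0.658
v 1.696 -0.753 0.356
v 2.299 0.192 1.701
v 1.751 0.113 2.002
v 1.558 -0.546 0.273
v 2.16 0.399 1.618
v 1.349 -0.39 0.257
v 1.951 0.556 1.601
v 1.105 -0.309 0.31
v 1.707 0.636 1.654
v 0.869 -0.32 0.423
v 1.471 0.625 1.767
v 0.681 -0.419 0.577
v 1.283 0.527 1.921
v 0.574 -0.589 0.744
v 1.177 0.356 2.088
v 0.567 -0.802 0.897
v 1.169 0.143 2.241
v 0.66 -1.02 1.009
v 1.262 -0.075 2.353
v 0.838 -1.205 1.059
v 1.44 -0.26 2.404
v 1.069 -1.326 1.041
v 1.672 -0.381 2.385
v 1.315 -1.362 0.956
v 1.917 -0.417 2.3
v 1.531 -1.306 0.82
v 2.134 -0.361 2.164
v 1.682 -1.169 0.655
v 2.284 -0.223 2
v 1.74 -0.973 0.492
v 2.342 -0.028 1.836
v -1.07 -2.973 -1.783
v -0.449 -2.964 -1.533
v -0.849 -1.738 -0.586
v -1.47 -1.747 -0.837
v -0.433 -2.765 -1.784
v -0.833 -1.539 -0.837
v -0.564 -2.614 -2.035
v -0.964 -1.387 -1.088
v -0.81 -2.545 -2.228
v -1.21 -1.319 -1.282
v -1.116 -2.574 -2.32
v -1.516 -1.348 -1.373
v -1.412 -2.695 -2.288
v -1.811 -1.469 -1.341
v -1.629 -2.879 -2.141
v -2.029 -1.653 -1.194
v -1.718 -3.085 -1.912
v -2.118 -1.859 -0.965
v -1.659 -3.265 -1.653
v -2.059 -2.039 -0.707
v -1.465 -3.379 -1.425
v -1.865 -2.152 -0.478
v -1.18 -3.399 -1.278
v -1.58 -2.173 -0.331
v -0.87 -3.322 -1.247
v -1.27 -2.096 -0.301
v -0.606 -3.165 -1.339
v -1.006 -1.939 -0.393
v -5.006 -4.194 2.115
v -4.976 -3.384 2.506
v -4.269 -3.763 1.162
v -4.238 -2.952 1.553
v -3.602 -4.668 2.987
v -3.571 -3.857 3.378
v -2.864 -4.236 2.034
v -2.834 -3.426 2.425
f 2 1 4
f 2 4 3
f 4 1 5
f 4 5 3
f 5 1 6
f 5 6 3
f 6 1 7
f 6 7 3
f 7 1 8
f 7 8 3
f 8 1 9
f 8 9 3
f 9 1 10
f 9 10 3
f 10 1 11
f 10 11 3
f 11 1 12
f 11 12 3
f 12 1 13
f 12 13 3
f 13 1 14
f 13 14 3
f 14 1 15
f 14 15 3
f 15 1 16
f 15 16 3
f 16 1 2
f 16 2 3
f 18 17 21
f 18 21 19
f 19 21 22
f 19 22 20
f 21 17 23
f 21 23 22
f 22 23 24
f 22 24 20
f 23 17 25
f 23 25 24
f 24 25 26
f 24 26 20
f 25 17 27
f 25 27 26
f 26 27 28
f 26 28 20
f 27 17 29
f 27 29 28
f 28 29 30
f 28 30 20
f 29 17 31
f 29 31 30
f 30 31 32
f 30 32 20
f 31 17 33
f 31 33 32
f 32 33 34
f 32 34 20
f 33 17 35
f 33 35 34
f 34 35 36
f 34 36 20
f 35 17 37
f 35 37 36
f 36 37 38
f 36 38 20
f 37 17 39
f 37 39 38
f 38 39 40
f 38 40 20
f 39 17 18
f 39 18 40
f 40 18 19
f 40 19 20
f 42 41 45
f 42 45 43
f 43 45 46
f 43 46 44
f 45 41 47
f 45 47 46
f 46 47 48
f 46 48 44
f 47 41 49
f 47 49 48
f 48 49 50
f 48 50 44
f 49 41 51
f 49 51 50
f 50 51 52
f 50 52 44
f 51 41 53
f 51 53 52
f 52 53 54
f 52 54 44
f 53 41 55
f 53 55 54
f 54 55 56
f 54 56 44
f 55 41 57
f 55 57 56
f 56 57 58
f 56 58 44
f 57 41 59
f 57 59 58
f 58 59 60
f 58 60 44
f 59 41 61
f 59 61 60
f 60 61 62
f 60 62 44
f 61 41 63
f 61 63 62
f 62 63 64
f 62 64 44
f 63 41 65
f 63 65 64
f 64 65 66
f 64 66 44
f 65 41 67
f 65 67 66
f 66 67 68
f 66 68 44
f 67 41 69
f 67 69 68
f 68 69 70
f 68 70 44
f 69 41 71
f 69 71 70
f 70 71 72
f 70 72 44
f 71 41 42
f 71 42 72
f 72 42 43
f 72 43 44
f 74 73 77
f 74 77 75
f 75 77 78
f 75 78 76
f 77 73 79
f 77 79 78
f 78 79 80
f 78 80 76
f 79 73 81
f 79 81 80
f 80 81 82
f 80 82 76
f 81 73 83
f 81 83 82
f 82 83 84
f 82 84 76
f 83 73 85
f 83 85 84
f 84 85 86
f 84 86 76
f 85 73 87
f 85 87 86
f 86 87 88
f 86 88 76
f 87 73 89
f 87 89 88
f 88 89 90
f 88 90 76
f 89 73 91
f 89 91 90
f 90 91 92
f 90 92 76
f 91 73 93
f 91 93 92
f 92 93 94
f 92 94 76
f 93 73 95
f 93 95 94
f 94 95 96
f 94 96 76
f 95 73 97
f 95 97 96
f 96 97 98
f 96 98 76
f 97 73 99
f 97 99 98
f 98 99 100
f 98 100 76
f 99 73 74
f 99 74 100
f 100 74 75
f 100 75 76
f 102 104 101
f 105 102 101
f 101 104 103
f 103 105 101
f 102 108 104
f 106 102 105
f 106 108 102
f 104 108 103
f 107 105 103
f 103 108 107
f 107 106 105
f 108 106 107



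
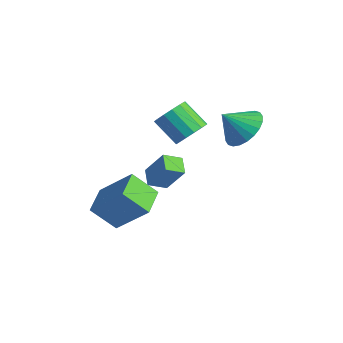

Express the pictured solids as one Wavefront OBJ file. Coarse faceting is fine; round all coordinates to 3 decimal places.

v -0.312 -2.409 -1.096
v -1.033 -1.988 -0.788
v -0.024 -1.621 -1.498
v -0.745 -1.2 -1.19
v 0.445 -2.04 0.17
v -0.276 -1.619 0.478
v 0.733 -1.252 -0.232
v 0.012 -0.831 0.076
v 0.141 2.406 0.563
v 0.82 1.615 0.244
v -0.361 1.574 1.557
v 1.058 1.816 0.533
v 1.156 2.108 0.827
v 1.1 2.445 1.08
v 0.898 2.776 1.255
v 0.581 3.05 1.324
v 0.197 3.227 1.278
v -0.196 3.278 1.123
v -0.537 3.197 0.882
v -0.775 2.995 0.593
v -0.874 2.704 0.299
v -0.817 2.367 0.046
v -0.615 2.036 -0.129
v -0.298 1.761 -0.198
v 0.086 1.585 -0.152
v 0.478 1.533 0.004
v -1.668 -3.082 -4.467
v -2.471 -3.87 -3.386
v -2.546 -1.919 -4.271
v -3.348 -2.707 -3.19
v -0.332 -2.333 -2.93
v -1.134 -3.121 -1.849
v -1.209 -1.17 -2.734
v -2.012 -1.958 -1.653
v -1.435 0.82 0.007
v -0.994 0.157 0.331
v -2.145 -0.144 1.278
v -2.585 0.52 0.953
v -0.879 0.505 0.582
v -2.029 0.205 1.529
v -0.912 0.939 0.679
v -2.063 0.638 1.626
v -1.085 1.34 0.596
v -2.236 1.04 1.543
v -1.352 1.602 0.355
v -2.503 1.302 1.301
v -1.641 1.655 0.02
v -2.792 1.355 0.967
v -1.875 1.484 -0.318
v -3.026 1.183 0.629
v -1.991 1.135 -0.569
v -3.141 0.835 0.378
v -1.957 0.702 -0.666
v -3.108 0.401 0.281
v -1.784 0.3 -0.583
v -2.935 -0 0.364
v -1.517 0.038 -0.341
v -2.668 -0.262 0.605
v -1.228 -0.015 -0.007
v -2.379 -0.315 0.94
f 2 4 1
f 5 2 1
f 1 4 3
f 3 5 1
f 2 8 4
f 6 2 5
f 6 8 2
f 4 8 3
f 7 5 3
f 3 8 7
f 7 6 5
f 8 6 7
f 10 9 12
f 10 12 11
f 12 9 13
f 12 13 11
f 13 9 14
f 13 14 11
f 14 9 15
f 14 15 11
f 15 9 16
f 15 16 11
f 16 9 17
f 16 17 11
f 17 9 18
f 17 18 11
f 18 9 19
f 18 19 11
f 19 9 20
f 19 20 11
f 20 9 21
f 20 21 11
f 21 9 22
f 21 22 11
f 22 9 23
f 22 23 11
f 23 9 24
f 23 24 11
f 24 9 25
f 24 25 11
f 25 9 26
f 25 26 11
f 26 9 10
f 26 10 11
f 28 30 27
f 31 28 27
f 27 30 29
f 29 31 27
f 28 34 30
f 32 28 31
f 32 34 28
f 30 34 29
f 33 31 29
f 29 34 33
f 33 32 31
f 34 32 33
f 36 35 39
f 36 39 37
f 37 39 40
f 37 40 38
f 39 35 41
f 39 41 40
f 40 41 42
f 40 42 38
f 41 35 43
f 41 43 42
f 42 43 44
f 42 44 38
f 43 35 45
f 43 45 44
f 44 45 46
f 44 46 38
f 45 35 47
f 45 47 46
f 46 47 48
f 46 48 38
f 47 35 49
f 47 49 48
f 48 49 50
f 48 50 38
f 49 35 51
f 49 51 50
f 50 51 52
f 50 52 38
f 51 35 53
f 51 53 52
f 52 53 54
f 52 54 38
f 53 35 55
f 53 55 54
f 54 55 56
f 54 56 38
f 55 35 57
f 55 57 56
f 56 57 58
f 56 58 38
f 57 35 59
f 57 59 58
f 58 59 60
f 58 60 38
f 59 35 36
f 59 36 60
f 60 36 37
f 60 37 38



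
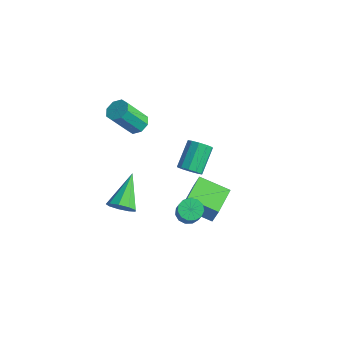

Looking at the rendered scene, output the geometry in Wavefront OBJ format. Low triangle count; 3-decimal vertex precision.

v -2.481 -0.957 -2.319
v -1.867 -0.965 -1.822
v -3.379 0.577 -1.181
v -1.775 -0.615 -2.223
v -2.014 -0.424 -2.668
v -2.471 -0.483 -2.95
v -2.933 -0.763 -2.937
v -3.183 -1.134 -2.634
v -3.105 -1.422 -2.183
v -2.734 -1.493 -1.796
v -2.245 -1.312 -1.653
v -1.342 2.027 -3.553
v -0.971 2.106 -2.51
v -2.135 3.59 -3.388
v -1.763 3.669 -2.345
v 0.123 2.831 -4.135
v 0.495 2.91 -3.092
v -0.669 4.394 -3.97
v -0.298 4.473 -2.927
v -2.126 3.319 -1.86
v -1.549 3.25 -1.487
v -2.078 4.473 -0.447
v -2.654 4.541 -0.82
v -1.476 3.54 -1.791
v -2.004 4.763 -0.751
v -1.651 3.746 -2.121
v -2.179 4.969 -1.081
v -2.008 3.788 -2.352
v -2.536 5.011 -1.311
v -2.409 3.651 -2.394
v -2.937 4.874 -1.354
v -2.702 3.387 -2.233
v -3.231 4.61 -1.193
v -2.776 3.097 -1.929
v -3.304 4.32 -0.889
v -2.601 2.891 -1.599
v -3.129 4.114 -0.559
v -2.244 2.849 -1.369
v -2.772 4.072 -0.328
v -1.843 2.986 -1.326
v -2.371 4.209 -0.286
v 0.625 0.722 -1.497
v 0.916 0.255 -1.842
v 1.526 -0.13 -0.808
v 1.235 0.338 -0.463
v 1.135 0.548 -1.862
v 1.744 0.164 -0.828
v 1.191 0.897 -1.765
v 1.8 0.513 -0.731
v 1.068 1.19 -1.584
v 1.677 0.806 -0.55
v 0.804 1.335 -1.375
v 1.414 0.951 -0.341
v 0.484 1.285 -1.204
v 1.093 0.901 -0.17
v 0.208 1.056 -1.127
v 0.818 0.672 -0.093
v 0.065 0.722 -1.167
v 0.675 0.337 -0.133
v 0.1 0.387 -1.312
v 0.709 0.003 -0.278
v 0.302 0.159 -1.515
v 0.911 -0.225 -0.482
v 0.606 0.109 -1.713
v 1.215 -0.275 -0.679
v -3.679 1.214 2.294
v -3.066 0.948 2.255
v -3.407 -0.06 3.768
v -4.021 0.206 3.806
v -3.077 1.376 2.538
v -3.418 0.367 4.05
v -3.441 1.709 2.677
v -3.782 0.7 4.19
v -3.944 1.752 2.592
v -4.286 0.744 4.105
v -4.293 1.48 2.332
v -4.634 0.472 3.845
v -4.282 1.053 2.05
v -4.623 0.044 3.562
v -3.918 0.72 1.91
v -4.259 -0.289 3.423
v -3.414 0.676 1.995
v -3.756 -0.332 3.508
f 2 1 4
f 2 4 3
f 4 1 5
f 4 5 3
f 5 1 6
f 5 6 3
f 6 1 7
f 6 7 3
f 7 1 8
f 7 8 3
f 8 1 9
f 8 9 3
f 9 1 10
f 9 10 3
f 10 1 11
f 10 11 3
f 11 1 2
f 11 2 3
f 13 15 12
f 16 13 12
f 12 15 14
f 14 16 12
f 13 19 15
f 17 13 16
f 17 19 13
f 15 19 14
f 18 16 14
f 14 19 18
f 18 17 16
f 19 17 18
f 21 20 24
f 21 24 22
f 22 24 25
f 22 25 23
f 24 20 26
f 24 26 25
f 25 26 27
f 25 27 23
f 26 20 28
f 26 28 27
f 27 28 29
f 27 29 23
f 28 20 30
f 28 30 29
f 29 30 31
f 29 31 23
f 30 20 32
f 30 32 31
f 31 32 33
f 31 33 23
f 32 20 34
f 32 34 33
f 33 34 35
f 33 35 23
f 34 20 36
f 34 36 35
f 35 36 37
f 35 37 23
f 36 20 38
f 36 38 37
f 37 38 39
f 37 39 23
f 38 20 40
f 38 40 39
f 39 40 41
f 39 41 23
f 40 20 21
f 40 21 41
f 41 21 22
f 41 22 23
f 43 42 46
f 43 46 44
f 44 46 47
f 44 47 45
f 46 42 48
f 46 48 47
f 47 48 49
f 47 49 45
f 48 42 50
f 48 50 49
f 49 50 51
f 49 51 45
f 50 42 52
f 50 52 51
f 51 52 53
f 51 53 45
f 52 42 54
f 52 54 53
f 53 54 55
f 53 55 45
f 54 42 56
f 54 56 55
f 55 56 57
f 55 57 45
f 56 42 58
f 56 58 57
f 57 58 59
f 57 59 45
f 58 42 60
f 58 60 59
f 59 60 61
f 59 61 45
f 60 42 62
f 60 62 61
f 61 62 63
f 61 63 45
f 62 42 64
f 62 64 63
f 63 64 65
f 63 65 45
f 64 42 43
f 64 43 65
f 65 43 44
f 65 44 45
f 67 66 70
f 67 70 68
f 68 70 71
f 68 71 69
f 70 66 72
f 70 72 71
f 71 72 73
f 71 73 69
f 72 66 74
f 72 74 73
f 73 74 75
f 73 75 69
f 74 66 76
f 74 76 75
f 75 76 77
f 75 77 69
f 76 66 78
f 76 78 77
f 77 78 79
f 77 79 69
f 78 66 80
f 78 80 79
f 79 80 81
f 79 81 69
f 80 66 82
f 80 82 81
f 81 82 83
f 81 83 69
f 82 66 67
f 82 67 83
f 83 67 68
f 83 68 69

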